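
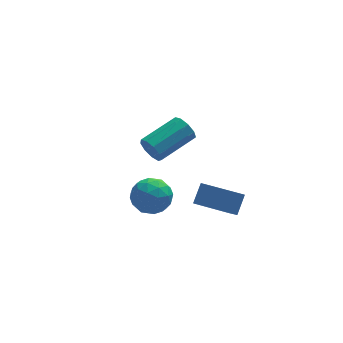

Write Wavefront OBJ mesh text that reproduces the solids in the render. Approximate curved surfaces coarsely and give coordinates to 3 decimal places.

v -2.461 -1.031 -1.388
v -1.694 -0.493 -1.734
v -1.426 -2.067 -0.706
v -0.659 -1.529 -1.052
v -1.244 -1.159 -0.332
v -1.884 -0.518 -0.754
v -1.236 -2.042 -1.686
v -1.876 -1.401 -2.108
v -0.937 -1.117 -1.918
v -0.942 -0.572 -1.082
v -2.178 -1.988 -1.358
v -2.183 -1.443 -0.522
v -2.169 -0.671 -1.621
v -0.951 -1.889 -0.819
v -1.295 -1.671 -0.396
v -0.845 -1.355 -0.599
v -2.28 -0.686 -1.045
v -1.83 -0.369 -1.248
v -1.565 -0.761 -0.424
v -1.29 -2.191 -1.192
v -0.84 -1.874 -1.395
v -2.275 -1.205 -1.841
v -1.825 -0.889 -2.044
v -1.555 -1.799 -2.016
v -1.273 -0.722 -1.933
v -0.664 -1.331 -1.532
v -1.003 -1.632 -1.904
v -1.379 -1.256 -2.152
v -1.276 -0.401 -1.441
v -0.667 -1.01 -1.04
v -1.011 -0.792 -0.617
v -1.387 -0.416 -0.865
v -0.831 -0.768 -1.549
v -2.453 -1.55 -1.4
v -1.844 -2.159 -0.999
v -1.733 -2.144 -1.575
v -2.109 -1.768 -1.823
v -2.456 -1.229 -0.908
v -1.847 -1.838 -0.507
v -1.741 -1.304 -0.288
v -2.117 -0.928 -0.536
v -2.289 -1.792 -0.891
v -0.698 3.211 -1.882
v -0.385 3.007 -2.521
v 1.41 3.925 -1.937
v 1.098 4.129 -1.298
v -0.602 3.462 -2.572
v 1.194 4.38 -1.987
v -0.863 3.799 -2.3
v 0.933 4.717 -1.715
v -1.047 3.862 -1.833
v 0.749 4.78 -1.248
v -1.068 3.62 -1.388
v 0.728 4.538 -0.804
v -0.916 3.186 -1.176
v 0.88 4.104 -0.591
v -0.662 2.765 -1.293
v 1.134 3.683 -0.709
v -0.425 2.552 -1.687
v 1.371 3.47 -1.102
v -0.316 2.647 -2.172
v 1.48 3.565 -1.587
v 2.032 -2.205 -2.39
v 1.577 -2.671 -1.783
v 0.695 -1.018 -2.48
v 0.24 -1.484 -1.873
v 2.5 -1.616 -1.587
v 2.045 -2.082 -0.98
v 1.163 -0.429 -1.677
v 0.708 -0.895 -1.07
f 1 38 17
f 38 12 41
f 17 41 6
f 38 41 17
f 1 17 13
f 17 6 18
f 13 18 2
f 17 18 13
f 1 13 22
f 13 2 23
f 22 23 8
f 13 23 22
f 1 22 34
f 22 8 37
f 34 37 11
f 22 37 34
f 1 34 38
f 34 11 42
f 38 42 12
f 34 42 38
f 2 18 29
f 18 6 32
f 29 32 10
f 18 32 29
f 6 41 19
f 41 12 40
f 19 40 5
f 41 40 19
f 12 42 39
f 42 11 35
f 39 35 3
f 42 35 39
f 11 37 36
f 37 8 24
f 36 24 7
f 37 24 36
f 8 23 28
f 23 2 25
f 28 25 9
f 23 25 28
f 4 30 16
f 30 10 31
f 16 31 5
f 30 31 16
f 4 16 14
f 16 5 15
f 14 15 3
f 16 15 14
f 4 14 21
f 14 3 20
f 21 20 7
f 14 20 21
f 4 21 26
f 21 7 27
f 26 27 9
f 21 27 26
f 4 26 30
f 26 9 33
f 30 33 10
f 26 33 30
f 5 31 19
f 31 10 32
f 19 32 6
f 31 32 19
f 3 15 39
f 15 5 40
f 39 40 12
f 15 40 39
f 7 20 36
f 20 3 35
f 36 35 11
f 20 35 36
f 9 27 28
f 27 7 24
f 28 24 8
f 27 24 28
f 10 33 29
f 33 9 25
f 29 25 2
f 33 25 29
f 44 43 47
f 44 47 45
f 45 47 48
f 45 48 46
f 47 43 49
f 47 49 48
f 48 49 50
f 48 50 46
f 49 43 51
f 49 51 50
f 50 51 52
f 50 52 46
f 51 43 53
f 51 53 52
f 52 53 54
f 52 54 46
f 53 43 55
f 53 55 54
f 54 55 56
f 54 56 46
f 55 43 57
f 55 57 56
f 56 57 58
f 56 58 46
f 57 43 59
f 57 59 58
f 58 59 60
f 58 60 46
f 59 43 61
f 59 61 60
f 60 61 62
f 60 62 46
f 61 43 44
f 61 44 62
f 62 44 45
f 62 45 46
f 64 66 63
f 67 64 63
f 63 66 65
f 65 67 63
f 64 70 66
f 68 64 67
f 68 70 64
f 66 70 65
f 69 67 65
f 65 70 69
f 69 68 67
f 70 68 69



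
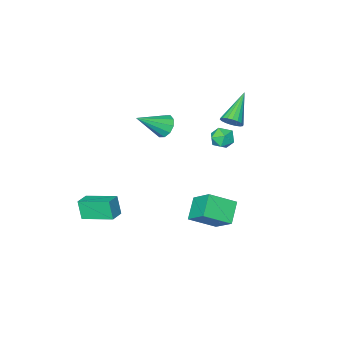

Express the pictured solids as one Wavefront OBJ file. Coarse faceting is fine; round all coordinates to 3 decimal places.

v -2.857 1.95 3.328
v -2.631 2.323 3.849
v -4.383 1.05 4.632
v -2.842 2.501 3.725
v -3.056 2.57 3.522
v -3.23 2.516 3.281
v -3.331 2.35 3.049
v -3.337 2.104 2.872
v -3.248 1.828 2.786
v -3.082 1.576 2.806
v -2.871 1.398 2.931
v -2.657 1.329 3.133
v -2.483 1.383 3.375
v -2.383 1.55 3.607
v -2.376 1.795 3.784
v -2.465 2.071 3.87
v -2.303 2.929 2.496
v -1.829 2.724 3.079
v -2.251 1.756 2.041
v -1.777 1.551 2.624
v -2.523 1.72 2.769
v -2.555 2.444 3.05
v -1.525 2.036 2.07
v -1.557 2.76 2.351
v -1.349 2.172 2.815
v -1.965 1.976 3.247
v -2.115 2.504 1.873
v -2.731 2.308 2.305
v 2.413 -1.084 -3.971
v 2.377 -1.523 -2.78
v 3.253 -0.618 -3.774
v 3.217 -1.058 -2.583
v 3.443 -2.702 -4.537
v 3.407 -3.142 -3.346
v 4.283 -2.237 -4.34
v 4.247 -2.676 -3.149
v -0.954 -1.667 1.631
v -0.595 -2.013 0.993
v 0.694 -2.053 2.769
v -0.479 -1.526 0.99
v -0.544 -1.093 1.232
v -0.766 -0.879 1.627
v -1.06 -0.965 2.023
v -1.313 -1.32 2.269
v -1.429 -1.807 2.272
v -1.364 -2.24 2.03
v -1.142 -2.455 1.636
v -0.849 -2.368 1.24
v -1.009 3.15 -3.876
v -1.932 2.377 -2.98
v -1.017 4.562 -2.666
v -1.939 3.79 -1.769
v 0.379 2.45 -3.051
v -0.543 1.678 -2.154
v 0.372 3.863 -1.84
v -0.551 3.09 -0.944
f 2 1 4
f 2 4 3
f 4 1 5
f 4 5 3
f 5 1 6
f 5 6 3
f 6 1 7
f 6 7 3
f 7 1 8
f 7 8 3
f 8 1 9
f 8 9 3
f 9 1 10
f 9 10 3
f 10 1 11
f 10 11 3
f 11 1 12
f 11 12 3
f 12 1 13
f 12 13 3
f 13 1 14
f 13 14 3
f 14 1 15
f 14 15 3
f 15 1 16
f 15 16 3
f 16 1 2
f 16 2 3
f 17 28 22
f 17 22 18
f 17 18 24
f 17 24 27
f 17 27 28
f 18 22 26
f 22 28 21
f 28 27 19
f 27 24 23
f 24 18 25
f 20 26 21
f 20 21 19
f 20 19 23
f 20 23 25
f 20 25 26
f 21 26 22
f 19 21 28
f 23 19 27
f 25 23 24
f 26 25 18
f 30 32 29
f 33 30 29
f 29 32 31
f 31 33 29
f 30 36 32
f 34 30 33
f 34 36 30
f 32 36 31
f 35 33 31
f 31 36 35
f 35 34 33
f 36 34 35
f 38 37 40
f 38 40 39
f 40 37 41
f 40 41 39
f 41 37 42
f 41 42 39
f 42 37 43
f 42 43 39
f 43 37 44
f 43 44 39
f 44 37 45
f 44 45 39
f 45 37 46
f 45 46 39
f 46 37 47
f 46 47 39
f 47 37 48
f 47 48 39
f 48 37 38
f 48 38 39
f 50 52 49
f 53 50 49
f 49 52 51
f 51 53 49
f 50 56 52
f 54 50 53
f 54 56 50
f 52 56 51
f 55 53 51
f 51 56 55
f 55 54 53
f 56 54 55



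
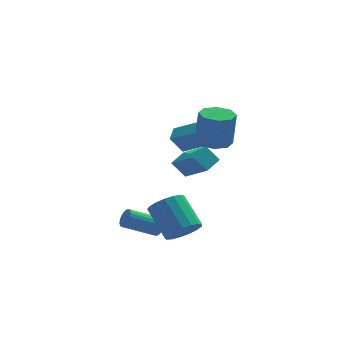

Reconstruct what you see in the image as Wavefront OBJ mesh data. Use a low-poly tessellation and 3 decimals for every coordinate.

v 2.144 -1.792 2.74
v 2.74 -2.487 2.651
v 2.893 -2.602 4.571
v 2.296 -1.908 4.66
v 3.058 -1.859 2.663
v 3.211 -1.974 4.584
v 2.84 -1.192 2.721
v 2.993 -1.307 4.641
v 2.214 -0.876 2.789
v 2.367 -0.992 4.71
v 1.547 -1.098 2.829
v 1.7 -1.213 4.749
v 1.229 -1.726 2.816
v 1.382 -1.841 4.737
v 1.447 -2.393 2.759
v 1.6 -2.508 4.679
v 2.073 -2.708 2.69
v 2.226 -2.824 4.611
v 0.521 -4.176 -2.121
v 1.193 -3.513 -2.382
v 0.431 -2.22 -1.06
v -0.241 -2.884 -0.799
v 0.834 -3.429 -2.672
v 0.072 -2.136 -1.35
v 0.403 -3.516 -2.835
v -0.359 -2.223 -1.513
v -0.001 -3.754 -2.835
v -0.763 -2.461 -1.513
v -0.285 -4.089 -2.671
v -1.048 -2.797 -1.349
v -0.385 -4.445 -2.381
v -1.147 -3.152 -1.059
v -0.277 -4.738 -2.032
v -1.039 -3.445 -0.71
v 0.014 -4.903 -1.703
v -0.748 -3.61 -0.381
v 0.421 -4.902 -1.47
v -0.341 -3.609 -0.148
v 0.851 -4.734 -1.386
v 0.089 -3.441 -0.064
v 1.205 -4.439 -1.47
v 0.443 -3.146 -0.148
v 1.403 -4.083 -1.704
v 0.641 -2.79 -0.382
v 1.399 -3.749 -2.033
v 0.636 -2.456 -0.711
v 0.182 -0.521 0.744
v 1.143 -1.863 1.783
v 0.843 0.228 1.1
v 1.804 -1.114 2.138
v 0.856 -0.706 -0.118
v 1.817 -2.048 0.92
v 1.517 0.043 0.237
v 2.478 -1.299 1.276
v -0.51 -2.007 -2.908
v -0.247 -2.27 -2.476
v -1.907 -2.556 -1.64
v -2.17 -2.293 -2.072
v -0.249 -2.045 -2.403
v -1.909 -2.33 -1.567
v -0.296 -1.813 -2.417
v -1.956 -2.098 -1.581
v -0.38 -1.615 -2.516
v -2.04 -1.9 -1.68
v -0.487 -1.484 -2.682
v -2.146 -1.77 -1.847
v -0.597 -1.444 -2.888
v -2.257 -1.73 -2.052
v -0.693 -1.502 -3.097
v -2.352 -1.787 -2.262
v -0.757 -1.646 -3.274
v -2.416 -1.932 -2.438
v -0.778 -1.854 -3.387
v -2.438 -2.139 -2.551
v -0.753 -2.087 -3.417
v -2.413 -2.373 -2.581
v -0.686 -2.307 -3.36
v -2.346 -2.593 -2.524
v -0.589 -2.475 -3.224
v -2.248 -2.761 -2.388
v -0.478 -2.562 -3.033
v -2.138 -2.848 -2.197
v -0.373 -2.554 -2.821
v -2.032 -2.839 -1.985
v -0.291 -2.45 -2.624
v -1.951 -2.736 -1.788
v 0.28 2.001 1.253
v 1.683 1.304 2.056
v 0.533 2.88 1.573
v 1.936 2.184 2.376
v 0.944 2.176 0.244
v 2.347 1.48 1.047
v 1.197 3.056 0.564
v 2.6 2.359 1.367
f 2 1 5
f 2 5 3
f 3 5 6
f 3 6 4
f 5 1 7
f 5 7 6
f 6 7 8
f 6 8 4
f 7 1 9
f 7 9 8
f 8 9 10
f 8 10 4
f 9 1 11
f 9 11 10
f 10 11 12
f 10 12 4
f 11 1 13
f 11 13 12
f 12 13 14
f 12 14 4
f 13 1 15
f 13 15 14
f 14 15 16
f 14 16 4
f 15 1 17
f 15 17 16
f 16 17 18
f 16 18 4
f 17 1 2
f 17 2 18
f 18 2 3
f 18 3 4
f 20 19 23
f 20 23 21
f 21 23 24
f 21 24 22
f 23 19 25
f 23 25 24
f 24 25 26
f 24 26 22
f 25 19 27
f 25 27 26
f 26 27 28
f 26 28 22
f 27 19 29
f 27 29 28
f 28 29 30
f 28 30 22
f 29 19 31
f 29 31 30
f 30 31 32
f 30 32 22
f 31 19 33
f 31 33 32
f 32 33 34
f 32 34 22
f 33 19 35
f 33 35 34
f 34 35 36
f 34 36 22
f 35 19 37
f 35 37 36
f 36 37 38
f 36 38 22
f 37 19 39
f 37 39 38
f 38 39 40
f 38 40 22
f 39 19 41
f 39 41 40
f 40 41 42
f 40 42 22
f 41 19 43
f 41 43 42
f 42 43 44
f 42 44 22
f 43 19 45
f 43 45 44
f 44 45 46
f 44 46 22
f 45 19 20
f 45 20 46
f 46 20 21
f 46 21 22
f 48 50 47
f 51 48 47
f 47 50 49
f 49 51 47
f 48 54 50
f 52 48 51
f 52 54 48
f 50 54 49
f 53 51 49
f 49 54 53
f 53 52 51
f 54 52 53
f 56 55 59
f 56 59 57
f 57 59 60
f 57 60 58
f 59 55 61
f 59 61 60
f 60 61 62
f 60 62 58
f 61 55 63
f 61 63 62
f 62 63 64
f 62 64 58
f 63 55 65
f 63 65 64
f 64 65 66
f 64 66 58
f 65 55 67
f 65 67 66
f 66 67 68
f 66 68 58
f 67 55 69
f 67 69 68
f 68 69 70
f 68 70 58
f 69 55 71
f 69 71 70
f 70 71 72
f 70 72 58
f 71 55 73
f 71 73 72
f 72 73 74
f 72 74 58
f 73 55 75
f 73 75 74
f 74 75 76
f 74 76 58
f 75 55 77
f 75 77 76
f 76 77 78
f 76 78 58
f 77 55 79
f 77 79 78
f 78 79 80
f 78 80 58
f 79 55 81
f 79 81 80
f 80 81 82
f 80 82 58
f 81 55 83
f 81 83 82
f 82 83 84
f 82 84 58
f 83 55 85
f 83 85 84
f 84 85 86
f 84 86 58
f 85 55 56
f 85 56 86
f 86 56 57
f 86 57 58
f 88 90 87
f 91 88 87
f 87 90 89
f 89 91 87
f 88 94 90
f 92 88 91
f 92 94 88
f 90 94 89
f 93 91 89
f 89 94 93
f 93 92 91
f 94 92 93



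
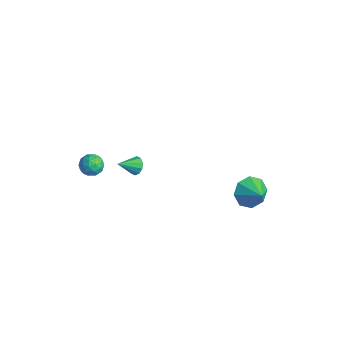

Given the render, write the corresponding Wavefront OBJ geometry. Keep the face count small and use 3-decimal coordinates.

v -0.263 -2.747 2.739
v 0.227 -2.702 2.907
v -0.377 -3.673 3.321
v 0.037 -2.548 3.115
v -0.268 -2.47 3.179
v -0.571 -2.497 3.076
v -0.756 -2.62 2.844
v -0.753 -2.791 2.572
v -0.563 -2.946 2.364
v -0.258 -3.024 2.299
v 0.045 -2.996 2.403
v 0.231 -2.873 2.635
v -3.953 -3.351 0.541
v -3.697 -3.043 0.013
v -2.983 -3.737 0.787
v -2.727 -3.429 0.259
v -2.944 -3.076 0.776
v -3.543 -2.837 0.624
v -3.137 -3.943 0.176
v -3.736 -3.704 0.024
v -3.192 -3.409 -0.212
v -3.073 -2.873 0.159
v -3.607 -3.907 0.641
v -3.488 -3.371 1.012
v -3.91 -3.164 0.255
v -2.77 -3.616 0.545
v -2.898 -3.409 0.848
v -2.747 -3.228 0.538
v -3.82 -3.043 0.614
v -3.669 -2.861 0.304
v -3.227 -2.88 0.753
v -3.011 -3.919 0.496
v -2.86 -3.737 0.186
v -3.933 -3.552 0.262
v -3.782 -3.371 -0.048
v -3.453 -3.9 0.047
v -3.463 -3.197 -0.187
v -2.893 -3.424 -0.043
v -3.134 -3.726 -0.091
v -3.486 -3.586 -0.181
v -3.393 -2.882 0.031
v -2.823 -3.109 0.175
v -2.951 -2.901 0.479
v -3.303 -2.761 0.39
v -3.096 -3.097 -0.102
v -3.857 -3.671 0.625
v -3.287 -3.898 0.769
v -3.377 -4.019 0.41
v -3.729 -3.879 0.321
v -3.787 -3.356 0.843
v -3.217 -3.583 0.987
v -3.194 -3.194 0.981
v -3.546 -3.054 0.891
v -3.584 -3.683 0.902
v 0.742 3.202 -2.075
v 1.214 2.963 -2.839
v 1.738 3.158 -1.445
v 1.186 3.668 -2.746
v 0.898 4.1 -2.259
v 0.518 4.006 -1.665
v 0.269 3.441 -1.31
v 0.297 2.736 -1.404
v 0.585 2.304 -1.89
v 0.965 2.398 -2.485
f 2 1 4
f 2 4 3
f 4 1 5
f 4 5 3
f 5 1 6
f 5 6 3
f 6 1 7
f 6 7 3
f 7 1 8
f 7 8 3
f 8 1 9
f 8 9 3
f 9 1 10
f 9 10 3
f 10 1 11
f 10 11 3
f 11 1 12
f 11 12 3
f 12 1 2
f 12 2 3
f 13 50 29
f 50 24 53
f 29 53 18
f 50 53 29
f 13 29 25
f 29 18 30
f 25 30 14
f 29 30 25
f 13 25 34
f 25 14 35
f 34 35 20
f 25 35 34
f 13 34 46
f 34 20 49
f 46 49 23
f 34 49 46
f 13 46 50
f 46 23 54
f 50 54 24
f 46 54 50
f 14 30 41
f 30 18 44
f 41 44 22
f 30 44 41
f 18 53 31
f 53 24 52
f 31 52 17
f 53 52 31
f 24 54 51
f 54 23 47
f 51 47 15
f 54 47 51
f 23 49 48
f 49 20 36
f 48 36 19
f 49 36 48
f 20 35 40
f 35 14 37
f 40 37 21
f 35 37 40
f 16 42 28
f 42 22 43
f 28 43 17
f 42 43 28
f 16 28 26
f 28 17 27
f 26 27 15
f 28 27 26
f 16 26 33
f 26 15 32
f 33 32 19
f 26 32 33
f 16 33 38
f 33 19 39
f 38 39 21
f 33 39 38
f 16 38 42
f 38 21 45
f 42 45 22
f 38 45 42
f 17 43 31
f 43 22 44
f 31 44 18
f 43 44 31
f 15 27 51
f 27 17 52
f 51 52 24
f 27 52 51
f 19 32 48
f 32 15 47
f 48 47 23
f 32 47 48
f 21 39 40
f 39 19 36
f 40 36 20
f 39 36 40
f 22 45 41
f 45 21 37
f 41 37 14
f 45 37 41
f 56 55 58
f 56 58 57
f 58 55 59
f 58 59 57
f 59 55 60
f 59 60 57
f 60 55 61
f 60 61 57
f 61 55 62
f 61 62 57
f 62 55 63
f 62 63 57
f 63 55 64
f 63 64 57
f 64 55 56
f 64 56 57



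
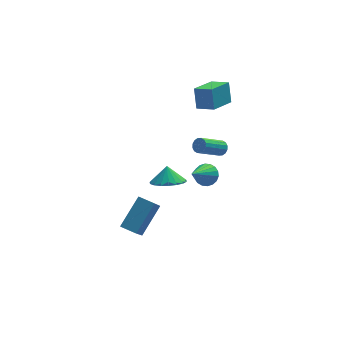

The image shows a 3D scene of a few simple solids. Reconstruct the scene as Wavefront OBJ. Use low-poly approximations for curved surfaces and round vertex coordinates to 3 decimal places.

v 2.888 1.586 1.843
v 2.877 2.176 3.09
v 2.049 2.295 1.501
v 2.039 2.885 2.748
v 4.161 2.815 1.272
v 4.151 3.405 2.519
v 3.323 3.524 0.93
v 3.312 4.114 2.177
v -3.024 -3.268 -3.208
v -3.568 -4.498 -1.754
v -1.822 -2.202 -1.856
v -2.365 -3.432 -0.402
v -2.275 -3.848 -3.418
v -2.818 -5.078 -1.964
v -1.072 -2.782 -2.066
v -1.616 -4.012 -0.612
v -0.38 -1.601 -1.156
v 0.574 -1.935 -1.017
v -0.34 -1.099 -0.224
v 0.636 -1.54 -1.232
v 0.496 -1.157 -1.432
v 0.183 -0.862 -1.578
v -0.241 -0.713 -1.64
v -0.693 -0.741 -1.606
v -1.083 -0.938 -1.483
v -1.333 -1.267 -1.296
v -1.395 -1.662 -1.081
v -1.256 -2.045 -0.881
v -0.943 -2.34 -0.735
v -0.519 -2.488 -0.673
v -0.067 -2.461 -0.707
v 0.323 -2.264 -0.83
v 2.612 2.13 -4.421
v 3.256 1.947 -4.041
v 1.488 0.95 -3.079
v 3.151 2.231 -3.88
v 2.938 2.494 -3.826
v 2.661 2.686 -3.89
v 2.374 2.767 -4.059
v 2.134 2.722 -4.299
v 1.989 2.56 -4.564
v 1.967 2.313 -4.8
v 2.072 2.029 -4.961
v 2.285 1.766 -5.015
v 2.562 1.574 -4.951
v 2.849 1.493 -4.782
v 3.089 1.538 -4.542
v 3.234 1.7 -4.277
v 3.613 2.837 -2.775
v 3.946 2.623 -2.437
v 2.54 2.03 -1.427
v 2.207 2.243 -1.765
v 3.905 2.874 -2.347
v 2.5 2.28 -1.336
v 3.786 3.114 -2.371
v 2.381 2.521 -1.361
v 3.621 3.28 -2.503
v 2.215 2.687 -1.493
v 3.454 3.327 -2.709
v 2.048 2.734 -1.698
v 3.329 3.243 -2.932
v 1.923 2.65 -1.921
v 3.28 3.05 -3.113
v 1.874 2.457 -2.103
v 3.32 2.8 -3.204
v 1.915 2.206 -2.193
v 3.439 2.559 -3.179
v 2.034 1.966 -2.169
v 3.605 2.393 -3.047
v 2.199 1.8 -2.037
v 3.772 2.346 -2.842
v 2.366 1.753 -1.831
v 3.897 2.43 -2.619
v 2.491 1.837 -1.608
f 2 4 1
f 5 2 1
f 1 4 3
f 3 5 1
f 2 8 4
f 6 2 5
f 6 8 2
f 4 8 3
f 7 5 3
f 3 8 7
f 7 6 5
f 8 6 7
f 10 12 9
f 13 10 9
f 9 12 11
f 11 13 9
f 10 16 12
f 14 10 13
f 14 16 10
f 12 16 11
f 15 13 11
f 11 16 15
f 15 14 13
f 16 14 15
f 18 17 20
f 18 20 19
f 20 17 21
f 20 21 19
f 21 17 22
f 21 22 19
f 22 17 23
f 22 23 19
f 23 17 24
f 23 24 19
f 24 17 25
f 24 25 19
f 25 17 26
f 25 26 19
f 26 17 27
f 26 27 19
f 27 17 28
f 27 28 19
f 28 17 29
f 28 29 19
f 29 17 30
f 29 30 19
f 30 17 31
f 30 31 19
f 31 17 32
f 31 32 19
f 32 17 18
f 32 18 19
f 34 33 36
f 34 36 35
f 36 33 37
f 36 37 35
f 37 33 38
f 37 38 35
f 38 33 39
f 38 39 35
f 39 33 40
f 39 40 35
f 40 33 41
f 40 41 35
f 41 33 42
f 41 42 35
f 42 33 43
f 42 43 35
f 43 33 44
f 43 44 35
f 44 33 45
f 44 45 35
f 45 33 46
f 45 46 35
f 46 33 47
f 46 47 35
f 47 33 48
f 47 48 35
f 48 33 34
f 48 34 35
f 50 49 53
f 50 53 51
f 51 53 54
f 51 54 52
f 53 49 55
f 53 55 54
f 54 55 56
f 54 56 52
f 55 49 57
f 55 57 56
f 56 57 58
f 56 58 52
f 57 49 59
f 57 59 58
f 58 59 60
f 58 60 52
f 59 49 61
f 59 61 60
f 60 61 62
f 60 62 52
f 61 49 63
f 61 63 62
f 62 63 64
f 62 64 52
f 63 49 65
f 63 65 64
f 64 65 66
f 64 66 52
f 65 49 67
f 65 67 66
f 66 67 68
f 66 68 52
f 67 49 69
f 67 69 68
f 68 69 70
f 68 70 52
f 69 49 71
f 69 71 70
f 70 71 72
f 70 72 52
f 71 49 73
f 71 73 72
f 72 73 74
f 72 74 52
f 73 49 50
f 73 50 74
f 74 50 51
f 74 51 52



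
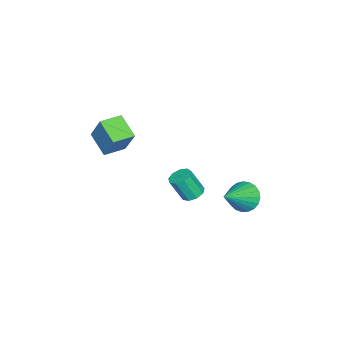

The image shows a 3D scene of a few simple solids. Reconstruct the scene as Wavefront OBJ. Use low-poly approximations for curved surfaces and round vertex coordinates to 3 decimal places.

v -2.337 2.623 -2.065
v -1.789 2.715 -2.835
v -0.643 2.157 -0.915
v -1.787 3.082 -2.689
v -1.881 3.37 -2.435
v -2.053 3.528 -2.117
v -2.274 3.53 -1.79
v -2.507 3.375 -1.51
v -2.71 3.091 -1.326
v -2.848 2.725 -1.27
v -2.898 2.342 -1.352
v -2.852 2.007 -1.556
v -2.716 1.779 -1.849
v -2.515 1.697 -2.179
v -2.283 1.775 -2.489
v -2.06 2 -2.726
v -1.886 2.332 -2.848
v -0.352 -5.015 1.952
v 0.102 -4.265 3.49
v -1.395 -4.31 1.916
v -0.941 -3.56 3.454
v 0.401 -3.94 1.206
v 0.855 -3.19 2.744
v -0.642 -3.235 1.17
v -0.188 -2.485 2.708
v -2.961 -0.456 -3.252
v -2.44 -0.807 -3.512
v -2.198 -1.456 -2.148
v -2.719 -1.104 -1.888
v -2.29 -0.4 -3.345
v -2.048 -1.049 -1.981
v -2.453 -0.019 -3.135
v -2.211 -0.668 -1.77
v -2.855 0.158 -2.979
v -2.612 -0.491 -1.615
v -3.306 0.048 -2.951
v -3.063 -0.601 -1.587
v -3.595 -0.298 -3.064
v -3.353 -0.947 -1.7
v -3.589 -0.717 -3.265
v -3.346 -1.366 -1.901
v -3.288 -1.014 -3.46
v -3.046 -1.663 -2.096
v -2.835 -1.05 -3.557
v -2.592 -1.699 -2.193
f 2 1 4
f 2 4 3
f 4 1 5
f 4 5 3
f 5 1 6
f 5 6 3
f 6 1 7
f 6 7 3
f 7 1 8
f 7 8 3
f 8 1 9
f 8 9 3
f 9 1 10
f 9 10 3
f 10 1 11
f 10 11 3
f 11 1 12
f 11 12 3
f 12 1 13
f 12 13 3
f 13 1 14
f 13 14 3
f 14 1 15
f 14 15 3
f 15 1 16
f 15 16 3
f 16 1 17
f 16 17 3
f 17 1 2
f 17 2 3
f 19 21 18
f 22 19 18
f 18 21 20
f 20 22 18
f 19 25 21
f 23 19 22
f 23 25 19
f 21 25 20
f 24 22 20
f 20 25 24
f 24 23 22
f 25 23 24
f 27 26 30
f 27 30 28
f 28 30 31
f 28 31 29
f 30 26 32
f 30 32 31
f 31 32 33
f 31 33 29
f 32 26 34
f 32 34 33
f 33 34 35
f 33 35 29
f 34 26 36
f 34 36 35
f 35 36 37
f 35 37 29
f 36 26 38
f 36 38 37
f 37 38 39
f 37 39 29
f 38 26 40
f 38 40 39
f 39 40 41
f 39 41 29
f 40 26 42
f 40 42 41
f 41 42 43
f 41 43 29
f 42 26 44
f 42 44 43
f 43 44 45
f 43 45 29
f 44 26 27
f 44 27 45
f 45 27 28
f 45 28 29



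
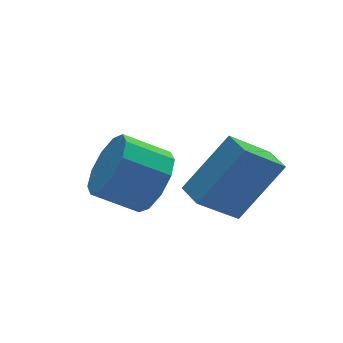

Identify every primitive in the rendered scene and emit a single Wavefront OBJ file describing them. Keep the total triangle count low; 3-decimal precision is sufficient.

v -1.697 0.768 1.921
v -1.102 1.553 2.144
v -2.168 2.157 2.863
v -2.763 1.372 2.639
v -1.393 1.679 1.606
v -2.459 2.282 2.325
v -1.801 1.457 1.189
v -2.866 2.06 1.908
v -2.169 0.972 1.051
v -3.234 1.575 1.77
v -2.356 0.409 1.245
v -3.422 1.012 1.964
v -2.292 -0.017 1.697
v -3.358 0.587 2.416
v -2.001 -0.142 2.235
v -3.067 0.461 2.954
v -1.594 0.08 2.652
v -2.659 0.683 3.371
v -1.226 0.565 2.79
v -2.291 1.168 3.509
v -1.038 1.128 2.596
v -2.104 1.731 3.315
v -1.696 -1.408 2.747
v -0.339 -1.393 4.244
v -1.662 -0.59 2.708
v -0.306 -0.574 4.205
v -0.534 -1.506 1.695
v 0.822 -1.49 3.192
v -0.501 -0.687 1.656
v 0.856 -0.672 3.153
f 2 1 5
f 2 5 3
f 3 5 6
f 3 6 4
f 5 1 7
f 5 7 6
f 6 7 8
f 6 8 4
f 7 1 9
f 7 9 8
f 8 9 10
f 8 10 4
f 9 1 11
f 9 11 10
f 10 11 12
f 10 12 4
f 11 1 13
f 11 13 12
f 12 13 14
f 12 14 4
f 13 1 15
f 13 15 14
f 14 15 16
f 14 16 4
f 15 1 17
f 15 17 16
f 16 17 18
f 16 18 4
f 17 1 19
f 17 19 18
f 18 19 20
f 18 20 4
f 19 1 21
f 19 21 20
f 20 21 22
f 20 22 4
f 21 1 2
f 21 2 22
f 22 2 3
f 22 3 4
f 24 26 23
f 27 24 23
f 23 26 25
f 25 27 23
f 24 30 26
f 28 24 27
f 28 30 24
f 26 30 25
f 29 27 25
f 25 30 29
f 29 28 27
f 30 28 29



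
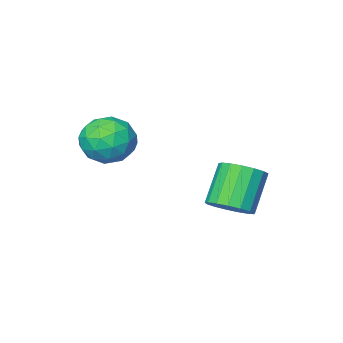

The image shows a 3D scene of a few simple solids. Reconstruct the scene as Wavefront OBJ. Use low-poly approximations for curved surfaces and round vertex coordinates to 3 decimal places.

v -3.113 3.209 0.827
v -2.782 3.61 1.201
v -3.456 3.212 2.226
v -3.787 2.811 1.853
v -3.021 3.777 1.108
v -3.696 3.379 2.133
v -3.281 3.814 0.951
v -3.956 3.416 1.976
v -3.503 3.712 0.766
v -4.178 3.314 1.791
v -3.635 3.496 0.595
v -4.31 3.098 1.62
v -3.648 3.213 0.477
v -4.323 2.815 1.502
v -3.538 2.93 0.439
v -4.213 2.532 1.464
v -3.331 2.71 0.491
v -4.005 2.312 1.516
v -3.073 2.605 0.619
v -3.748 2.207 1.644
v -2.825 2.638 0.795
v -3.499 2.24 1.82
v -2.642 2.802 0.979
v -3.317 2.404 2.004
v -2.568 3.059 1.128
v -3.242 2.661 2.153
v -2.618 3.351 1.208
v -3.293 2.953 2.233
v -1.214 1.553 3.413
v -0.451 1.529 3.264
v -1.409 0.651 2.556
v -0.646 0.627 2.407
v -0.917 0.372 3.091
v -0.797 0.93 3.62
v -1.063 1.25 2.2
v -0.943 1.808 2.729
v -0.357 1.342 2.515
v -0.267 0.8 3.065
v -1.593 1.38 2.755
v -1.503 0.838 3.305
v -0.816 1.62 3.414
v -1.044 0.56 2.406
v -1.204 0.41 2.808
v -0.755 0.396 2.721
v -1.019 1.268 3.623
v -0.57 1.254 3.536
v -0.844 0.574 3.434
v -1.29 0.926 2.284
v -0.841 0.912 2.197
v -1.105 1.784 3.099
v -0.656 1.77 3.012
v -1.016 1.606 2.386
v -0.312 1.496 2.886
v -0.426 0.966 2.382
v -0.672 1.332 2.26
v -0.601 1.66 2.571
v -0.259 1.177 3.209
v -0.373 0.647 2.706
v -0.533 0.498 3.107
v -0.462 0.825 3.419
v -0.204 1.067 2.769
v -1.487 1.533 3.114
v -1.601 1.003 2.611
v -1.398 1.355 2.401
v -1.327 1.682 2.713
v -1.434 1.214 3.438
v -1.548 0.684 2.934
v -1.259 0.52 3.249
v -1.188 0.848 3.56
v -1.656 1.113 3.051
f 2 1 5
f 2 5 3
f 3 5 6
f 3 6 4
f 5 1 7
f 5 7 6
f 6 7 8
f 6 8 4
f 7 1 9
f 7 9 8
f 8 9 10
f 8 10 4
f 9 1 11
f 9 11 10
f 10 11 12
f 10 12 4
f 11 1 13
f 11 13 12
f 12 13 14
f 12 14 4
f 13 1 15
f 13 15 14
f 14 15 16
f 14 16 4
f 15 1 17
f 15 17 16
f 16 17 18
f 16 18 4
f 17 1 19
f 17 19 18
f 18 19 20
f 18 20 4
f 19 1 21
f 19 21 20
f 20 21 22
f 20 22 4
f 21 1 23
f 21 23 22
f 22 23 24
f 22 24 4
f 23 1 25
f 23 25 24
f 24 25 26
f 24 26 4
f 25 1 27
f 25 27 26
f 26 27 28
f 26 28 4
f 27 1 2
f 27 2 28
f 28 2 3
f 28 3 4
f 29 66 45
f 66 40 69
f 45 69 34
f 66 69 45
f 29 45 41
f 45 34 46
f 41 46 30
f 45 46 41
f 29 41 50
f 41 30 51
f 50 51 36
f 41 51 50
f 29 50 62
f 50 36 65
f 62 65 39
f 50 65 62
f 29 62 66
f 62 39 70
f 66 70 40
f 62 70 66
f 30 46 57
f 46 34 60
f 57 60 38
f 46 60 57
f 34 69 47
f 69 40 68
f 47 68 33
f 69 68 47
f 40 70 67
f 70 39 63
f 67 63 31
f 70 63 67
f 39 65 64
f 65 36 52
f 64 52 35
f 65 52 64
f 36 51 56
f 51 30 53
f 56 53 37
f 51 53 56
f 32 58 44
f 58 38 59
f 44 59 33
f 58 59 44
f 32 44 42
f 44 33 43
f 42 43 31
f 44 43 42
f 32 42 49
f 42 31 48
f 49 48 35
f 42 48 49
f 32 49 54
f 49 35 55
f 54 55 37
f 49 55 54
f 32 54 58
f 54 37 61
f 58 61 38
f 54 61 58
f 33 59 47
f 59 38 60
f 47 60 34
f 59 60 47
f 31 43 67
f 43 33 68
f 67 68 40
f 43 68 67
f 35 48 64
f 48 31 63
f 64 63 39
f 48 63 64
f 37 55 56
f 55 35 52
f 56 52 36
f 55 52 56
f 38 61 57
f 61 37 53
f 57 53 30
f 61 53 57



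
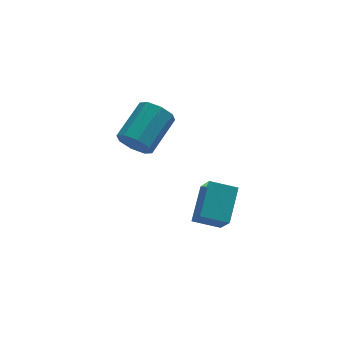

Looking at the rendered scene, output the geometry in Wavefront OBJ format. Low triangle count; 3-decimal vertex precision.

v -3.986 2.38 -2.273
v -3.552 2.386 -3.004
v -2.179 3.566 -2.177
v -2.614 3.56 -1.447
v -3.987 2.868 -2.969
v -2.615 4.048 -2.143
v -4.422 3.064 -2.527
v -3.05 4.244 -1.7
v -4.602 2.859 -1.936
v -3.229 4.04 -1.11
v -4.421 2.374 -1.543
v -3.048 3.554 -0.716
v -3.985 1.892 -1.577
v -2.613 3.072 -0.751
v -3.55 1.696 -2.02
v -2.178 2.876 -1.193
v -3.371 1.9 -2.61
v -1.998 3.081 -1.784
v -1.618 -1.69 -4.831
v -1.568 -2.591 -3.671
v -2.71 -1.266 -4.456
v -2.66 -2.168 -3.296
v -0.82 -0.452 -3.904
v -0.77 -1.354 -2.744
v -1.912 -0.029 -3.529
v -1.862 -0.93 -2.369
f 2 1 5
f 2 5 3
f 3 5 6
f 3 6 4
f 5 1 7
f 5 7 6
f 6 7 8
f 6 8 4
f 7 1 9
f 7 9 8
f 8 9 10
f 8 10 4
f 9 1 11
f 9 11 10
f 10 11 12
f 10 12 4
f 11 1 13
f 11 13 12
f 12 13 14
f 12 14 4
f 13 1 15
f 13 15 14
f 14 15 16
f 14 16 4
f 15 1 17
f 15 17 16
f 16 17 18
f 16 18 4
f 17 1 2
f 17 2 18
f 18 2 3
f 18 3 4
f 20 22 19
f 23 20 19
f 19 22 21
f 21 23 19
f 20 26 22
f 24 20 23
f 24 26 20
f 22 26 21
f 25 23 21
f 21 26 25
f 25 24 23
f 26 24 25



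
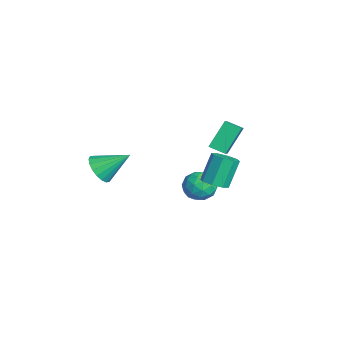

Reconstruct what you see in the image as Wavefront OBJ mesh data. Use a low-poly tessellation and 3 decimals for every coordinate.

v -4.675 2.245 -1.534
v -3.399 1.846 -0.674
v -4.231 2.987 -1.849
v -2.954 2.587 -0.989
v -4.066 1.313 -2.871
v -2.789 0.913 -2.011
v -3.621 2.054 -3.186
v -2.345 1.655 -2.326
v -2.64 -4.482 -2.841
v -2.312 -5.019 -2.198
v -2.32 -3.038 -1.799
v -1.987 -4.933 -2.417
v -1.792 -4.758 -2.72
v -1.765 -4.528 -3.046
v -1.911 -4.289 -3.333
v -2.202 -4.088 -3.522
v -2.579 -3.965 -3.576
v -2.968 -3.945 -3.485
v -3.293 -4.031 -3.266
v -3.488 -4.206 -2.963
v -3.515 -4.436 -2.636
v -3.369 -4.675 -2.35
v -3.078 -4.876 -2.161
v -2.701 -4.999 -2.107
v -1.284 0.719 -3.028
v -0.623 0.837 -3.649
v -1.637 -0.577 -3.651
v -0.976 -0.459 -4.272
v -0.759 -0.615 -3.397
v -0.541 0.186 -3.012
v -1.719 0.074 -4.288
v -1.501 0.875 -3.903
v -0.892 0.439 -4.428
v -0.298 0.013 -3.877
v -1.962 0.247 -3.423
v -1.368 -0.179 -2.872
v -0.923 0.892 -3.284
v -1.337 -0.632 -4.016
v -1.21 -0.724 -3.502
v -0.821 -0.654 -3.867
v -0.874 0.509 -2.91
v -0.486 0.578 -3.274
v -0.566 -0.275 -3.126
v -1.774 -0.318 -4.026
v -1.386 -0.249 -4.39
v -1.439 0.914 -3.433
v -1.05 0.984 -3.798
v -1.694 0.535 -4.174
v -0.692 0.727 -4.107
v -0.899 -0.034 -4.473
v -1.336 0.279 -4.482
v -1.208 0.75 -4.256
v -0.343 0.477 -3.783
v -0.551 -0.285 -4.149
v -0.423 -0.377 -3.635
v -0.295 0.094 -3.408
v -0.501 0.243 -4.24
v -1.709 0.545 -3.151
v -1.917 -0.217 -3.517
v -1.965 0.166 -3.892
v -1.837 0.637 -3.665
v -1.361 0.294 -2.827
v -1.568 -0.467 -3.193
v -1.052 -0.49 -3.044
v -0.924 -0.019 -2.818
v -1.759 0.017 -3.06
v 1.711 0.236 -1.55
v 2.281 -0.009 -1.227
v 1.76 0.619 0.172
v 1.189 0.864 -0.15
v 2.352 0.485 -1.422
v 1.831 1.112 -0.023
v 2.048 0.833 -1.692
v 1.526 1.461 -0.292
v 1.545 0.832 -1.878
v 1.024 1.459 -0.479
v 1.14 0.481 -1.872
v 0.619 1.109 -0.473
v 1.069 -0.012 -1.677
v 0.548 0.615 -0.278
v 1.374 -0.361 -1.408
v 0.852 0.267 -0.008
v 1.876 -0.359 -1.221
v 1.355 0.268 0.178
f 2 4 1
f 5 2 1
f 1 4 3
f 3 5 1
f 2 8 4
f 6 2 5
f 6 8 2
f 4 8 3
f 7 5 3
f 3 8 7
f 7 6 5
f 8 6 7
f 10 9 12
f 10 12 11
f 12 9 13
f 12 13 11
f 13 9 14
f 13 14 11
f 14 9 15
f 14 15 11
f 15 9 16
f 15 16 11
f 16 9 17
f 16 17 11
f 17 9 18
f 17 18 11
f 18 9 19
f 18 19 11
f 19 9 20
f 19 20 11
f 20 9 21
f 20 21 11
f 21 9 22
f 21 22 11
f 22 9 23
f 22 23 11
f 23 9 24
f 23 24 11
f 24 9 10
f 24 10 11
f 25 62 41
f 62 36 65
f 41 65 30
f 62 65 41
f 25 41 37
f 41 30 42
f 37 42 26
f 41 42 37
f 25 37 46
f 37 26 47
f 46 47 32
f 37 47 46
f 25 46 58
f 46 32 61
f 58 61 35
f 46 61 58
f 25 58 62
f 58 35 66
f 62 66 36
f 58 66 62
f 26 42 53
f 42 30 56
f 53 56 34
f 42 56 53
f 30 65 43
f 65 36 64
f 43 64 29
f 65 64 43
f 36 66 63
f 66 35 59
f 63 59 27
f 66 59 63
f 35 61 60
f 61 32 48
f 60 48 31
f 61 48 60
f 32 47 52
f 47 26 49
f 52 49 33
f 47 49 52
f 28 54 40
f 54 34 55
f 40 55 29
f 54 55 40
f 28 40 38
f 40 29 39
f 38 39 27
f 40 39 38
f 28 38 45
f 38 27 44
f 45 44 31
f 38 44 45
f 28 45 50
f 45 31 51
f 50 51 33
f 45 51 50
f 28 50 54
f 50 33 57
f 54 57 34
f 50 57 54
f 29 55 43
f 55 34 56
f 43 56 30
f 55 56 43
f 27 39 63
f 39 29 64
f 63 64 36
f 39 64 63
f 31 44 60
f 44 27 59
f 60 59 35
f 44 59 60
f 33 51 52
f 51 31 48
f 52 48 32
f 51 48 52
f 34 57 53
f 57 33 49
f 53 49 26
f 57 49 53
f 68 67 71
f 68 71 69
f 69 71 72
f 69 72 70
f 71 67 73
f 71 73 72
f 72 73 74
f 72 74 70
f 73 67 75
f 73 75 74
f 74 75 76
f 74 76 70
f 75 67 77
f 75 77 76
f 76 77 78
f 76 78 70
f 77 67 79
f 77 79 78
f 78 79 80
f 78 80 70
f 79 67 81
f 79 81 80
f 80 81 82
f 80 82 70
f 81 67 83
f 81 83 82
f 82 83 84
f 82 84 70
f 83 67 68
f 83 68 84
f 84 68 69
f 84 69 70



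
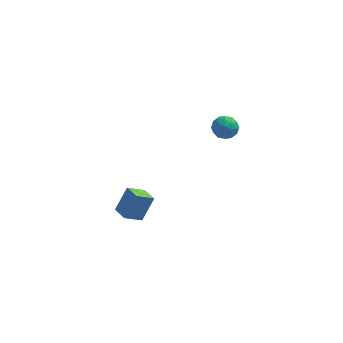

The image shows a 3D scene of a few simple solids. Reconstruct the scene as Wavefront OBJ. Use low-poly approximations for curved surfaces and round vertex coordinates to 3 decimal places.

v -2.99 -0.925 -2.798
v -2.463 -0.396 -1.674
v -2.214 -0.544 -3.341
v -1.687 -0.015 -2.216
v -2.533 -1.665 -2.664
v -2.006 -1.136 -1.539
v -1.757 -1.284 -3.206
v -1.23 -0.755 -2.082
v 1.659 -0.583 3.225
v 2.211 -0.842 3.026
v 1.609 -1.278 3.994
v 2.161 -1.537 3.795
v 2.158 -0.952 4.057
v 2.188 -0.522 3.582
v 1.632 -1.598 3.438
v 1.662 -1.168 2.963
v 2.194 -1.469 3.158
v 2.519 -1.07 3.54
v 1.301 -1.05 3.48
v 1.626 -0.651 3.862
v 1.939 -0.651 3.058
v 1.881 -1.469 3.962
v 1.879 -1.125 4.116
v 2.203 -1.277 3.999
v 1.926 -0.463 3.385
v 2.251 -0.616 3.268
v 2.219 -0.68 3.874
v 1.569 -1.504 3.752
v 1.894 -1.657 3.635
v 1.617 -0.843 3.021
v 1.941 -0.995 2.904
v 1.601 -1.44 3.146
v 2.254 -1.172 3.019
v 2.225 -1.581 3.471
v 1.913 -1.617 3.261
v 1.931 -1.364 2.982
v 2.445 -0.938 3.244
v 2.416 -1.346 3.695
v 2.414 -1.002 3.849
v 2.432 -0.75 3.57
v 2.435 -1.307 3.321
v 1.404 -0.774 3.325
v 1.375 -1.182 3.776
v 1.388 -1.37 3.45
v 1.406 -1.118 3.171
v 1.595 -0.539 3.549
v 1.566 -0.948 4.001
v 1.889 -0.756 4.038
v 1.907 -0.503 3.759
v 1.385 -0.813 3.699
f 2 4 1
f 5 2 1
f 1 4 3
f 3 5 1
f 2 8 4
f 6 2 5
f 6 8 2
f 4 8 3
f 7 5 3
f 3 8 7
f 7 6 5
f 8 6 7
f 9 46 25
f 46 20 49
f 25 49 14
f 46 49 25
f 9 25 21
f 25 14 26
f 21 26 10
f 25 26 21
f 9 21 30
f 21 10 31
f 30 31 16
f 21 31 30
f 9 30 42
f 30 16 45
f 42 45 19
f 30 45 42
f 9 42 46
f 42 19 50
f 46 50 20
f 42 50 46
f 10 26 37
f 26 14 40
f 37 40 18
f 26 40 37
f 14 49 27
f 49 20 48
f 27 48 13
f 49 48 27
f 20 50 47
f 50 19 43
f 47 43 11
f 50 43 47
f 19 45 44
f 45 16 32
f 44 32 15
f 45 32 44
f 16 31 36
f 31 10 33
f 36 33 17
f 31 33 36
f 12 38 24
f 38 18 39
f 24 39 13
f 38 39 24
f 12 24 22
f 24 13 23
f 22 23 11
f 24 23 22
f 12 22 29
f 22 11 28
f 29 28 15
f 22 28 29
f 12 29 34
f 29 15 35
f 34 35 17
f 29 35 34
f 12 34 38
f 34 17 41
f 38 41 18
f 34 41 38
f 13 39 27
f 39 18 40
f 27 40 14
f 39 40 27
f 11 23 47
f 23 13 48
f 47 48 20
f 23 48 47
f 15 28 44
f 28 11 43
f 44 43 19
f 28 43 44
f 17 35 36
f 35 15 32
f 36 32 16
f 35 32 36
f 18 41 37
f 41 17 33
f 37 33 10
f 41 33 37



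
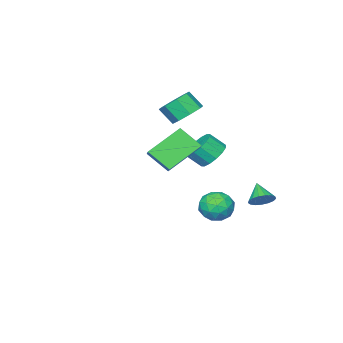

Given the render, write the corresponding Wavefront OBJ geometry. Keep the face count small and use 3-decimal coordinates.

v 0.067 3.736 2.127
v 0.805 3.877 1.688
v 1.331 3.325 2.394
v 0.593 3.184 2.833
v 0.774 4.22 1.978
v 1.301 3.668 2.685
v 0.555 4.433 2.309
v 1.081 3.881 3.015
v 0.204 4.46 2.59
v 0.731 3.907 3.297
v -0.183 4.292 2.748
v 0.343 3.74 3.454
v -0.503 3.976 2.739
v 0.023 3.423 3.445
v -0.671 3.595 2.566
v -0.145 3.043 3.272
v -0.641 3.252 2.275
v -0.114 2.7 2.982
v -0.421 3.039 1.945
v 0.105 2.487 2.651
v -0.071 3.013 1.663
v 0.456 2.46 2.37
v 0.317 3.18 1.506
v 0.843 2.628 2.212
v 0.637 3.497 1.515
v 1.163 2.944 2.221
v 1.063 3.844 2.995
v 1.463 2.804 3.923
v 1.492 4.401 3.434
v 1.892 3.362 4.363
v 2.748 3.458 1.837
v 3.148 2.419 2.766
v 3.177 4.016 2.277
v 3.577 2.976 3.205
v -2.673 2.156 -3.49
v -1.848 2.235 -2.951
v -2.912 0.685 -2.909
v -2.087 0.764 -2.37
v -2.877 1.313 -2.146
v -2.73 2.222 -2.505
v -2.03 0.698 -3.355
v -1.883 1.607 -3.714
v -1.451 1.334 -2.868
v -1.974 1.714 -2.121
v -2.786 1.206 -3.739
v -3.309 1.586 -2.992
v -2.24 2.324 -3.271
v -2.52 0.596 -2.589
v -2.985 0.918 -2.457
v -2.5 0.965 -2.14
v -2.758 2.317 -3.009
v -2.273 2.363 -2.693
v -2.878 1.822 -2.219
v -2.487 0.557 -3.167
v -2.002 0.603 -2.851
v -2.26 1.955 -3.72
v -1.775 2.002 -3.403
v -1.882 1.098 -3.641
v -1.521 1.841 -2.906
v -1.661 0.977 -2.565
v -1.628 0.938 -3.143
v -1.541 1.472 -3.354
v -1.829 2.064 -2.467
v -1.969 1.2 -2.125
v -2.434 1.523 -1.994
v -2.347 2.057 -2.205
v -1.595 1.535 -2.418
v -2.791 1.72 -3.735
v -2.931 0.856 -3.393
v -2.413 0.863 -3.655
v -2.326 1.397 -3.866
v -3.099 1.943 -3.295
v -3.239 1.079 -2.954
v -3.219 1.448 -2.506
v -3.132 1.982 -2.717
v -3.165 1.385 -3.442
v -3.258 -1.562 2.275
v -2.341 -1.248 2.224
v -2.046 -1.964 3.113
v -2.962 -2.278 3.165
v -2.755 -0.842 2.688
v -2.46 -1.559 3.578
v -3.463 -0.858 2.91
v -3.168 -1.574 3.8
v -4.051 -1.286 2.761
v -3.756 -2.003 3.65
v -4.174 -1.876 2.327
v -3.879 -2.592 3.216
v -3.76 -2.281 1.862
v -3.465 -2.998 2.752
v -3.052 -2.266 1.64
v -2.757 -2.982 2.53
v -2.464 -1.837 1.79
v -2.169 -2.554 2.679
v -3.131 3.885 -1.885
v -2.501 3.855 -1.558
v -3.569 3.075 -1.115
v -2.667 4.101 -1.393
v -2.939 4.298 -1.34
v -3.255 4.401 -1.412
v -3.542 4.385 -1.593
v -3.736 4.254 -1.84
v -3.791 4.04 -2.097
v -3.694 3.789 -2.306
v -3.469 3.561 -2.418
v -3.166 3.407 -2.408
v -2.855 3.362 -2.278
v -2.608 3.438 -2.058
v -2.48 3.615 -1.798
f 2 1 5
f 2 5 3
f 3 5 6
f 3 6 4
f 5 1 7
f 5 7 6
f 6 7 8
f 6 8 4
f 7 1 9
f 7 9 8
f 8 9 10
f 8 10 4
f 9 1 11
f 9 11 10
f 10 11 12
f 10 12 4
f 11 1 13
f 11 13 12
f 12 13 14
f 12 14 4
f 13 1 15
f 13 15 14
f 14 15 16
f 14 16 4
f 15 1 17
f 15 17 16
f 16 17 18
f 16 18 4
f 17 1 19
f 17 19 18
f 18 19 20
f 18 20 4
f 19 1 21
f 19 21 20
f 20 21 22
f 20 22 4
f 21 1 23
f 21 23 22
f 22 23 24
f 22 24 4
f 23 1 25
f 23 25 24
f 24 25 26
f 24 26 4
f 25 1 2
f 25 2 26
f 26 2 3
f 26 3 4
f 28 30 27
f 31 28 27
f 27 30 29
f 29 31 27
f 28 34 30
f 32 28 31
f 32 34 28
f 30 34 29
f 33 31 29
f 29 34 33
f 33 32 31
f 34 32 33
f 35 72 51
f 72 46 75
f 51 75 40
f 72 75 51
f 35 51 47
f 51 40 52
f 47 52 36
f 51 52 47
f 35 47 56
f 47 36 57
f 56 57 42
f 47 57 56
f 35 56 68
f 56 42 71
f 68 71 45
f 56 71 68
f 35 68 72
f 68 45 76
f 72 76 46
f 68 76 72
f 36 52 63
f 52 40 66
f 63 66 44
f 52 66 63
f 40 75 53
f 75 46 74
f 53 74 39
f 75 74 53
f 46 76 73
f 76 45 69
f 73 69 37
f 76 69 73
f 45 71 70
f 71 42 58
f 70 58 41
f 71 58 70
f 42 57 62
f 57 36 59
f 62 59 43
f 57 59 62
f 38 64 50
f 64 44 65
f 50 65 39
f 64 65 50
f 38 50 48
f 50 39 49
f 48 49 37
f 50 49 48
f 38 48 55
f 48 37 54
f 55 54 41
f 48 54 55
f 38 55 60
f 55 41 61
f 60 61 43
f 55 61 60
f 38 60 64
f 60 43 67
f 64 67 44
f 60 67 64
f 39 65 53
f 65 44 66
f 53 66 40
f 65 66 53
f 37 49 73
f 49 39 74
f 73 74 46
f 49 74 73
f 41 54 70
f 54 37 69
f 70 69 45
f 54 69 70
f 43 61 62
f 61 41 58
f 62 58 42
f 61 58 62
f 44 67 63
f 67 43 59
f 63 59 36
f 67 59 63
f 78 77 81
f 78 81 79
f 79 81 82
f 79 82 80
f 81 77 83
f 81 83 82
f 82 83 84
f 82 84 80
f 83 77 85
f 83 85 84
f 84 85 86
f 84 86 80
f 85 77 87
f 85 87 86
f 86 87 88
f 86 88 80
f 87 77 89
f 87 89 88
f 88 89 90
f 88 90 80
f 89 77 91
f 89 91 90
f 90 91 92
f 90 92 80
f 91 77 93
f 91 93 92
f 92 93 94
f 92 94 80
f 93 77 78
f 93 78 94
f 94 78 79
f 94 79 80
f 96 95 98
f 96 98 97
f 98 95 99
f 98 99 97
f 99 95 100
f 99 100 97
f 100 95 101
f 100 101 97
f 101 95 102
f 101 102 97
f 102 95 103
f 102 103 97
f 103 95 104
f 103 104 97
f 104 95 105
f 104 105 97
f 105 95 106
f 105 106 97
f 106 95 107
f 106 107 97
f 107 95 108
f 107 108 97
f 108 95 109
f 108 109 97
f 109 95 96
f 109 96 97



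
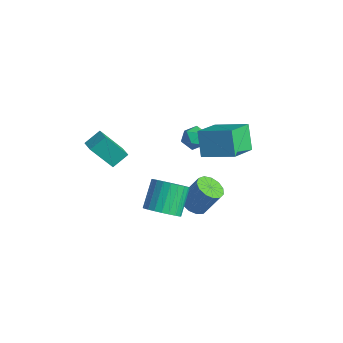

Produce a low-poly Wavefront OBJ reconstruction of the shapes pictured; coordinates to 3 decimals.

v 0.665 1.4 3.267
v 1.275 -0.272 4.2
v 2.26 2.378 3.974
v 2.87 0.706 4.908
v 1.51 0.974 1.952
v 2.12 -0.698 2.886
v 3.105 1.952 2.66
v 3.715 0.28 3.593
v 0.749 -2.248 -2.234
v 1.59 -2.396 -1.607
v 0.853 -1.221 -0.339
v 0.011 -1.072 -0.966
v 1.715 -2.074 -1.834
v 0.977 -0.898 -0.565
v 1.692 -1.777 -2.122
v 0.954 -0.602 -0.853
v 1.526 -1.552 -2.426
v 0.788 -0.377 -1.158
v 1.241 -1.434 -2.702
v 0.504 -0.259 -1.433
v 0.882 -1.439 -2.906
v 0.144 -0.264 -1.638
v 0.502 -1.567 -3.008
v -0.236 -0.392 -1.74
v 0.16 -1.799 -2.993
v -0.578 -0.624 -1.724
v -0.093 -2.099 -2.861
v -0.83 -0.924 -1.593
v -0.217 -2.422 -2.635
v -0.955 -1.246 -1.366
v -0.194 -2.718 -2.347
v -0.932 -1.543 -1.078
v -0.028 -2.943 -2.042
v -0.766 -1.768 -0.774
v 0.256 -3.061 -1.767
v -0.481 -1.886 -0.498
v 0.616 -3.056 -1.562
v -0.122 -1.881 -0.294
v 0.996 -2.928 -1.46
v 0.258 -1.753 -0.192
v 1.338 -2.696 -1.476
v 0.6 -1.521 -0.207
v 0.191 0.403 -3.653
v 1.004 0.419 -3.962
v 1.562 1.113 -2.456
v 0.749 1.097 -2.147
v 0.801 0.848 -4.085
v 1.359 1.543 -2.578
v 0.404 1.136 -4.07
v 0.963 1.83 -2.564
v -0.06 1.191 -3.923
v 0.498 1.885 -2.417
v -0.445 0.996 -3.691
v 0.113 1.69 -2.185
v -0.628 0.612 -3.446
v -0.07 1.307 -1.94
v -0.551 0.162 -3.267
v 0.007 0.857 -1.761
v -0.238 -0.211 -3.211
v 0.32 0.483 -1.705
v 0.21 -0.39 -3.295
v 0.769 0.305 -1.789
v 0.653 -0.317 -3.493
v 1.211 0.378 -1.986
v 0.949 -0.015 -3.741
v 1.507 0.679 -2.235
v -2.677 1.977 -0.254
v -2.247 2.515 0.211
v -1.553 1.645 -0.911
v -1.123 2.183 -0.446
v -1.433 1.493 -0.103
v -2.128 1.698 0.303
v -1.672 2.462 -1.003
v -2.367 2.667 -0.597
v -1.626 2.814 -0.252
v -1.478 2.215 0.304
v -2.322 1.945 -1.004
v -2.174 1.346 -0.448
v -2.733 -4.379 1.962
v -2.627 -3.428 2.563
v -3.499 -4.183 1.787
v -3.394 -3.233 2.389
v -2.086 -3.367 0.251
v -1.981 -2.417 0.853
v -2.853 -3.172 0.077
v -2.747 -2.221 0.678
f 2 4 1
f 5 2 1
f 1 4 3
f 3 5 1
f 2 8 4
f 6 2 5
f 6 8 2
f 4 8 3
f 7 5 3
f 3 8 7
f 7 6 5
f 8 6 7
f 10 9 13
f 10 13 11
f 11 13 14
f 11 14 12
f 13 9 15
f 13 15 14
f 14 15 16
f 14 16 12
f 15 9 17
f 15 17 16
f 16 17 18
f 16 18 12
f 17 9 19
f 17 19 18
f 18 19 20
f 18 20 12
f 19 9 21
f 19 21 20
f 20 21 22
f 20 22 12
f 21 9 23
f 21 23 22
f 22 23 24
f 22 24 12
f 23 9 25
f 23 25 24
f 24 25 26
f 24 26 12
f 25 9 27
f 25 27 26
f 26 27 28
f 26 28 12
f 27 9 29
f 27 29 28
f 28 29 30
f 28 30 12
f 29 9 31
f 29 31 30
f 30 31 32
f 30 32 12
f 31 9 33
f 31 33 32
f 32 33 34
f 32 34 12
f 33 9 35
f 33 35 34
f 34 35 36
f 34 36 12
f 35 9 37
f 35 37 36
f 36 37 38
f 36 38 12
f 37 9 39
f 37 39 38
f 38 39 40
f 38 40 12
f 39 9 41
f 39 41 40
f 40 41 42
f 40 42 12
f 41 9 10
f 41 10 42
f 42 10 11
f 42 11 12
f 44 43 47
f 44 47 45
f 45 47 48
f 45 48 46
f 47 43 49
f 47 49 48
f 48 49 50
f 48 50 46
f 49 43 51
f 49 51 50
f 50 51 52
f 50 52 46
f 51 43 53
f 51 53 52
f 52 53 54
f 52 54 46
f 53 43 55
f 53 55 54
f 54 55 56
f 54 56 46
f 55 43 57
f 55 57 56
f 56 57 58
f 56 58 46
f 57 43 59
f 57 59 58
f 58 59 60
f 58 60 46
f 59 43 61
f 59 61 60
f 60 61 62
f 60 62 46
f 61 43 63
f 61 63 62
f 62 63 64
f 62 64 46
f 63 43 65
f 63 65 64
f 64 65 66
f 64 66 46
f 65 43 44
f 65 44 66
f 66 44 45
f 66 45 46
f 67 78 72
f 67 72 68
f 67 68 74
f 67 74 77
f 67 77 78
f 68 72 76
f 72 78 71
f 78 77 69
f 77 74 73
f 74 68 75
f 70 76 71
f 70 71 69
f 70 69 73
f 70 73 75
f 70 75 76
f 71 76 72
f 69 71 78
f 73 69 77
f 75 73 74
f 76 75 68
f 80 82 79
f 83 80 79
f 79 82 81
f 81 83 79
f 80 86 82
f 84 80 83
f 84 86 80
f 82 86 81
f 85 83 81
f 81 86 85
f 85 84 83
f 86 84 85



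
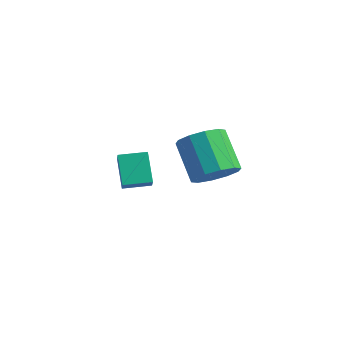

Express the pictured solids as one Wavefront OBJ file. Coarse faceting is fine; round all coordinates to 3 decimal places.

v -2.483 -1.241 1.075
v -2.069 -1.651 1.679
v -3.32 -0.588 2.092
v -2.906 -0.998 2.696
v -1.714 -0.362 1.144
v -1.3 -0.772 1.748
v -2.551 0.291 2.161
v -2.137 -0.119 2.765
v -1.55 3.332 -0.108
v -0.767 3.528 0.594
v -2.167 4.185 1.971
v -2.95 3.988 1.268
v -0.863 4.076 0.236
v -2.262 4.733 1.612
v -1.221 4.339 -0.254
v -2.62 4.996 1.123
v -1.705 4.218 -0.688
v -3.104 4.874 0.689
v -2.129 3.758 -0.901
v -3.529 4.414 0.476
v -2.333 3.135 -0.811
v -3.733 3.792 0.566
v -2.238 2.587 -0.452
v -3.637 3.244 0.924
v -1.88 2.324 0.037
v -3.279 2.981 1.414
v -1.396 2.446 0.471
v -2.795 3.102 1.848
v -0.971 2.906 0.684
v -2.371 3.562 2.061
f 2 4 1
f 5 2 1
f 1 4 3
f 3 5 1
f 2 8 4
f 6 2 5
f 6 8 2
f 4 8 3
f 7 5 3
f 3 8 7
f 7 6 5
f 8 6 7
f 10 9 13
f 10 13 11
f 11 13 14
f 11 14 12
f 13 9 15
f 13 15 14
f 14 15 16
f 14 16 12
f 15 9 17
f 15 17 16
f 16 17 18
f 16 18 12
f 17 9 19
f 17 19 18
f 18 19 20
f 18 20 12
f 19 9 21
f 19 21 20
f 20 21 22
f 20 22 12
f 21 9 23
f 21 23 22
f 22 23 24
f 22 24 12
f 23 9 25
f 23 25 24
f 24 25 26
f 24 26 12
f 25 9 27
f 25 27 26
f 26 27 28
f 26 28 12
f 27 9 29
f 27 29 28
f 28 29 30
f 28 30 12
f 29 9 10
f 29 10 30
f 30 10 11
f 30 11 12



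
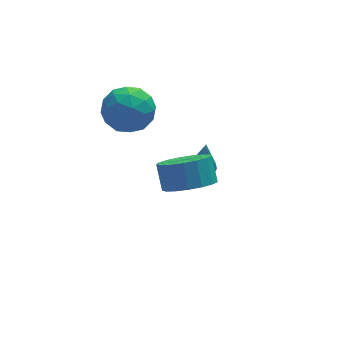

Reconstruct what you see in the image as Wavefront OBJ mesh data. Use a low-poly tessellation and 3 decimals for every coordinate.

v 2.149 3.598 -4.246
v 2.692 3.684 -4.229
v 2.151 3.222 -2.414
v 2.558 3.958 -4.173
v 2.295 4.117 -4.139
v 1.985 4.112 -4.14
v 1.727 3.944 -4.175
v 1.603 3.665 -4.232
v 1.653 3.366 -4.293
v 1.86 3.14 -4.34
v 2.158 3.059 -4.356
v 2.454 3.15 -4.338
v 2.653 3.383 -4.291
v 0.227 -1.097 -0.142
v 1.242 -1.013 -0.194
v 1.228 -0.3 0.67
v 0.213 -0.383 0.722
v 1.081 -0.659 -0.489
v 1.066 0.054 0.375
v 0.724 -0.406 -0.704
v 0.709 0.308 0.159
v 0.253 -0.31 -0.791
v 0.238 0.403 0.073
v -0.224 -0.395 -0.729
v -0.238 0.318 0.135
v -0.597 -0.641 -0.532
v -0.612 0.073 0.331
v -0.782 -0.991 -0.246
v -0.796 -0.277 0.617
v -0.735 -1.365 0.064
v -0.75 -0.652 0.927
v -0.468 -1.678 0.327
v -0.483 -0.964 1.19
v -0.042 -1.857 0.482
v -0.056 -1.144 1.346
v 0.446 -1.863 0.495
v 0.432 -1.15 1.358
v 0.884 -1.693 0.362
v 0.87 -0.98 1.225
v 1.171 -1.386 0.113
v 1.157 -0.673 0.977
v -1.927 3.437 0.536
v -1.277 4.068 1.166
v -0.483 2.652 -0.166
v 0.167 3.283 0.464
v -0.457 2.499 0.927
v -1.349 2.984 1.361
v -0.411 3.736 -0.361
v -1.303 4.221 0.073
v -0.34 4.253 0.612
v -0.369 3.488 1.408
v -1.391 3.232 -0.408
v -1.42 2.467 0.388
v -1.728 3.821 0.912
v -0.032 2.899 0.088
v -0.398 2.438 0.359
v -0.016 2.809 0.73
v -1.771 3.184 1.027
v -1.389 3.555 1.397
v -0.908 2.633 1.257
v -0.371 3.165 -0.397
v 0.011 3.536 -0.027
v -1.744 3.911 0.27
v -1.362 4.282 0.641
v -0.852 4.087 -0.257
v -0.796 4.301 0.958
v 0.053 3.84 0.545
v -0.286 4.106 0.06
v -0.811 4.391 0.315
v -0.813 3.852 1.425
v 0.036 3.39 1.013
v -0.331 2.929 1.285
v -0.855 3.214 1.54
v -0.262 3.961 1.1
v -1.796 3.33 -0.013
v -0.947 2.868 -0.425
v -0.905 3.506 -0.54
v -1.429 3.791 -0.285
v -1.813 2.88 0.455
v -0.964 2.419 0.042
v -0.949 2.329 0.685
v -1.474 2.614 0.94
v -1.498 2.759 -0.1
f 2 1 4
f 2 4 3
f 4 1 5
f 4 5 3
f 5 1 6
f 5 6 3
f 6 1 7
f 6 7 3
f 7 1 8
f 7 8 3
f 8 1 9
f 8 9 3
f 9 1 10
f 9 10 3
f 10 1 11
f 10 11 3
f 11 1 12
f 11 12 3
f 12 1 13
f 12 13 3
f 13 1 2
f 13 2 3
f 15 14 18
f 15 18 16
f 16 18 19
f 16 19 17
f 18 14 20
f 18 20 19
f 19 20 21
f 19 21 17
f 20 14 22
f 20 22 21
f 21 22 23
f 21 23 17
f 22 14 24
f 22 24 23
f 23 24 25
f 23 25 17
f 24 14 26
f 24 26 25
f 25 26 27
f 25 27 17
f 26 14 28
f 26 28 27
f 27 28 29
f 27 29 17
f 28 14 30
f 28 30 29
f 29 30 31
f 29 31 17
f 30 14 32
f 30 32 31
f 31 32 33
f 31 33 17
f 32 14 34
f 32 34 33
f 33 34 35
f 33 35 17
f 34 14 36
f 34 36 35
f 35 36 37
f 35 37 17
f 36 14 38
f 36 38 37
f 37 38 39
f 37 39 17
f 38 14 40
f 38 40 39
f 39 40 41
f 39 41 17
f 40 14 15
f 40 15 41
f 41 15 16
f 41 16 17
f 42 79 58
f 79 53 82
f 58 82 47
f 79 82 58
f 42 58 54
f 58 47 59
f 54 59 43
f 58 59 54
f 42 54 63
f 54 43 64
f 63 64 49
f 54 64 63
f 42 63 75
f 63 49 78
f 75 78 52
f 63 78 75
f 42 75 79
f 75 52 83
f 79 83 53
f 75 83 79
f 43 59 70
f 59 47 73
f 70 73 51
f 59 73 70
f 47 82 60
f 82 53 81
f 60 81 46
f 82 81 60
f 53 83 80
f 83 52 76
f 80 76 44
f 83 76 80
f 52 78 77
f 78 49 65
f 77 65 48
f 78 65 77
f 49 64 69
f 64 43 66
f 69 66 50
f 64 66 69
f 45 71 57
f 71 51 72
f 57 72 46
f 71 72 57
f 45 57 55
f 57 46 56
f 55 56 44
f 57 56 55
f 45 55 62
f 55 44 61
f 62 61 48
f 55 61 62
f 45 62 67
f 62 48 68
f 67 68 50
f 62 68 67
f 45 67 71
f 67 50 74
f 71 74 51
f 67 74 71
f 46 72 60
f 72 51 73
f 60 73 47
f 72 73 60
f 44 56 80
f 56 46 81
f 80 81 53
f 56 81 80
f 48 61 77
f 61 44 76
f 77 76 52
f 61 76 77
f 50 68 69
f 68 48 65
f 69 65 49
f 68 65 69
f 51 74 70
f 74 50 66
f 70 66 43
f 74 66 70



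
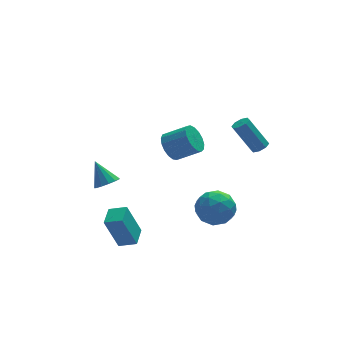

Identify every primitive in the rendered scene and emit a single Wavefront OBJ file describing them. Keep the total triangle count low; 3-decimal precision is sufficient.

v -3.383 -0.108 -2.44
v -2.751 -0.297 -2.083
v -3.817 0.788 -1.2
v -2.663 0.053 -2.304
v -2.803 0.351 -2.568
v -3.127 0.504 -2.792
v -3.533 0.462 -2.904
v -3.891 0.24 -2.869
v -4.087 -0.092 -2.698
v -4.06 -0.43 -2.445
v -3.818 -0.665 -2.19
v -3.438 -0.723 -2.015
v -3.04 -0.586 -1.975
v 3.937 -3.667 1.506
v 4.391 -3.427 1.674
v 3.477 -2.854 3.322
v 3.023 -3.093 3.154
v 4.151 -3.174 1.453
v 3.236 -2.6 3.101
v 3.786 -3.209 1.263
v 2.871 -2.636 2.911
v 3.509 -3.513 1.215
v 2.595 -2.939 2.863
v 3.483 -3.906 1.338
v 2.569 -3.333 2.986
v 3.724 -4.16 1.559
v 2.809 -3.586 3.207
v 4.089 -4.124 1.749
v 3.174 -3.551 3.397
v 4.365 -3.821 1.797
v 3.451 -3.247 3.445
v -3.697 -3.654 -4.785
v -4.434 -3.573 -2.809
v -3.169 -2.576 -4.632
v -3.905 -2.495 -2.656
v -2.835 -4.125 -4.444
v -3.571 -4.044 -2.468
v -2.306 -3.047 -4.291
v -3.043 -2.966 -2.315
v 1.522 -1.834 -3.392
v 2.572 -2.241 -3.013
v 1.008 -3.619 -3.887
v 2.058 -4.026 -3.508
v 1.262 -3.618 -2.726
v 1.58 -2.515 -2.42
v 2 -3.345 -4.48
v 2.318 -2.242 -4.174
v 2.868 -3.175 -3.686
v 2.412 -3.344 -2.602
v 1.168 -2.516 -4.298
v 0.712 -2.685 -3.214
v 2.092 -1.881 -3.159
v 1.488 -3.979 -3.741
v 1.02 -3.74 -3.281
v 1.637 -3.979 -3.059
v 1.509 -2.042 -2.81
v 2.126 -2.281 -2.588
v 1.356 -3.091 -2.419
v 1.454 -3.579 -4.312
v 2.071 -3.818 -4.09
v 1.943 -1.881 -3.841
v 2.56 -2.12 -3.619
v 2.224 -2.769 -4.481
v 2.883 -2.669 -3.332
v 2.581 -3.718 -3.623
v 2.547 -3.318 -4.194
v 2.734 -2.669 -4.014
v 2.615 -2.768 -2.695
v 2.313 -3.818 -2.986
v 1.845 -3.578 -2.526
v 2.032 -2.93 -2.346
v 2.789 -3.317 -3.09
v 1.267 -2.042 -3.914
v 0.965 -3.092 -4.205
v 1.548 -2.93 -4.554
v 1.735 -2.282 -4.374
v 0.999 -2.142 -3.277
v 0.697 -3.191 -3.568
v 0.846 -3.191 -2.886
v 1.033 -2.542 -2.706
v 0.791 -2.543 -3.81
v -0.405 -1.948 1.187
v 0.01 -2.185 0.425
v 1.18 -2.729 1.23
v 0.765 -2.492 1.993
v 0.148 -1.783 0.496
v 1.317 -2.327 1.302
v 0.159 -1.419 0.726
v 1.328 -1.963 1.531
v 0.041 -1.176 1.062
v 1.21 -1.72 1.867
v -0.179 -1.11 1.426
v 0.99 -1.654 2.231
v -0.451 -1.236 1.736
v 0.718 -1.78 2.541
v -0.712 -1.525 1.92
v 0.457 -2.069 2.725
v -0.903 -1.911 1.936
v 0.266 -2.455 2.741
v -0.979 -2.305 1.781
v 0.19 -2.849 2.586
v -0.924 -2.618 1.49
v 0.245 -3.162 2.295
v -0.75 -2.777 1.129
v 0.419 -3.321 1.934
v -0.497 -2.746 0.782
v 0.672 -3.29 1.587
v -0.222 -2.533 0.528
v 0.947 -3.076 1.333
f 2 1 4
f 2 4 3
f 4 1 5
f 4 5 3
f 5 1 6
f 5 6 3
f 6 1 7
f 6 7 3
f 7 1 8
f 7 8 3
f 8 1 9
f 8 9 3
f 9 1 10
f 9 10 3
f 10 1 11
f 10 11 3
f 11 1 12
f 11 12 3
f 12 1 13
f 12 13 3
f 13 1 2
f 13 2 3
f 15 14 18
f 15 18 16
f 16 18 19
f 16 19 17
f 18 14 20
f 18 20 19
f 19 20 21
f 19 21 17
f 20 14 22
f 20 22 21
f 21 22 23
f 21 23 17
f 22 14 24
f 22 24 23
f 23 24 25
f 23 25 17
f 24 14 26
f 24 26 25
f 25 26 27
f 25 27 17
f 26 14 28
f 26 28 27
f 27 28 29
f 27 29 17
f 28 14 30
f 28 30 29
f 29 30 31
f 29 31 17
f 30 14 15
f 30 15 31
f 31 15 16
f 31 16 17
f 33 35 32
f 36 33 32
f 32 35 34
f 34 36 32
f 33 39 35
f 37 33 36
f 37 39 33
f 35 39 34
f 38 36 34
f 34 39 38
f 38 37 36
f 39 37 38
f 40 77 56
f 77 51 80
f 56 80 45
f 77 80 56
f 40 56 52
f 56 45 57
f 52 57 41
f 56 57 52
f 40 52 61
f 52 41 62
f 61 62 47
f 52 62 61
f 40 61 73
f 61 47 76
f 73 76 50
f 61 76 73
f 40 73 77
f 73 50 81
f 77 81 51
f 73 81 77
f 41 57 68
f 57 45 71
f 68 71 49
f 57 71 68
f 45 80 58
f 80 51 79
f 58 79 44
f 80 79 58
f 51 81 78
f 81 50 74
f 78 74 42
f 81 74 78
f 50 76 75
f 76 47 63
f 75 63 46
f 76 63 75
f 47 62 67
f 62 41 64
f 67 64 48
f 62 64 67
f 43 69 55
f 69 49 70
f 55 70 44
f 69 70 55
f 43 55 53
f 55 44 54
f 53 54 42
f 55 54 53
f 43 53 60
f 53 42 59
f 60 59 46
f 53 59 60
f 43 60 65
f 60 46 66
f 65 66 48
f 60 66 65
f 43 65 69
f 65 48 72
f 69 72 49
f 65 72 69
f 44 70 58
f 70 49 71
f 58 71 45
f 70 71 58
f 42 54 78
f 54 44 79
f 78 79 51
f 54 79 78
f 46 59 75
f 59 42 74
f 75 74 50
f 59 74 75
f 48 66 67
f 66 46 63
f 67 63 47
f 66 63 67
f 49 72 68
f 72 48 64
f 68 64 41
f 72 64 68
f 83 82 86
f 83 86 84
f 84 86 87
f 84 87 85
f 86 82 88
f 86 88 87
f 87 88 89
f 87 89 85
f 88 82 90
f 88 90 89
f 89 90 91
f 89 91 85
f 90 82 92
f 90 92 91
f 91 92 93
f 91 93 85
f 92 82 94
f 92 94 93
f 93 94 95
f 93 95 85
f 94 82 96
f 94 96 95
f 95 96 97
f 95 97 85
f 96 82 98
f 96 98 97
f 97 98 99
f 97 99 85
f 98 82 100
f 98 100 99
f 99 100 101
f 99 101 85
f 100 82 102
f 100 102 101
f 101 102 103
f 101 103 85
f 102 82 104
f 102 104 103
f 103 104 105
f 103 105 85
f 104 82 106
f 104 106 105
f 105 106 107
f 105 107 85
f 106 82 108
f 106 108 107
f 107 108 109
f 107 109 85
f 108 82 83
f 108 83 109
f 109 83 84
f 109 84 85



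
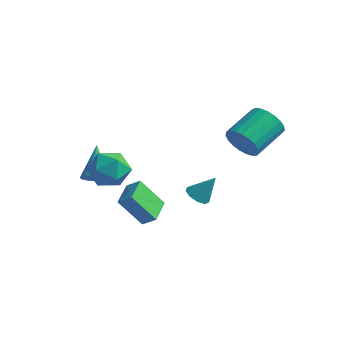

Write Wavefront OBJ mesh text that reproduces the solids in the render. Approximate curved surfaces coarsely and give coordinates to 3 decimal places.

v -1.572 -2.557 -2.339
v -0.837 -2.419 -1.787
v -2.003 -1.093 -2.131
v -1.267 -0.955 -1.579
v -0.473 -2.005 -3.941
v 0.263 -1.867 -3.389
v -0.903 -0.541 -3.733
v -0.168 -0.403 -3.181
v 3.007 1.835 1.166
v 3.612 1.427 1.934
v 3.978 3.376 2.682
v 3.373 3.785 1.914
v 3.906 1.495 1.613
v 4.272 3.444 2.361
v 4.044 1.622 1.214
v 4.41 3.571 1.962
v 4.003 1.786 0.807
v 4.369 3.735 1.555
v 3.79 1.958 0.462
v 4.156 3.908 1.21
v 3.441 2.109 0.239
v 3.808 4.059 0.987
v 3.017 2.213 0.176
v 3.384 4.163 0.924
v 2.592 2.252 0.284
v 2.958 4.201 1.032
v 2.238 2.218 0.545
v 2.605 4.168 1.293
v 2.017 2.118 0.913
v 2.384 4.068 1.661
v 1.967 1.97 1.325
v 2.334 3.919 2.073
v 2.097 1.798 1.709
v 2.464 3.747 2.457
v 2.384 1.632 2
v 2.751 3.582 2.748
v 2.779 1.502 2.146
v 3.146 3.451 2.894
v 3.213 1.429 2.123
v 3.58 3.379 2.871
v -3.07 -2.352 -1.214
v -2.382 -2.079 -1.091
v -3.87 -0.968 0.194
v -2.508 -1.877 -1.36
v -2.762 -1.784 -1.596
v -3.087 -1.821 -1.744
v -3.408 -1.98 -1.771
v -3.651 -2.223 -1.671
v -3.762 -2.496 -1.465
v -3.714 -2.736 -1.203
v -3.519 -2.888 -0.943
v -3.22 -2.917 -0.745
v -2.888 -2.816 -0.655
v -2.597 -2.609 -0.693
v -2.414 -2.343 -0.85
v -2.626 -3.714 0.417
v -2.197 -3.071 -0.499
v -1.023 -3.329 1.439
v -0.594 -2.686 0.523
v -1.536 -2.285 1.146
v -2.527 -2.524 0.515
v -0.693 -3.876 0.425
v -1.684 -4.115 -0.206
v -1.002 -3.172 -0.494
v -1.523 -2.188 -0.048
v -1.697 -4.212 0.988
v -2.218 -3.228 1.434
v 3.551 -3.34 0.551
v 4.101 -3.175 0.168
v 4.249 -2.84 1.769
v 3.803 -2.81 0.189
v 3.387 -2.693 0.379
v 3.048 -2.878 0.649
v 2.944 -3.281 0.874
v 3.125 -3.71 0.947
v 3.505 -3.967 0.835
v 3.906 -3.931 0.59
v 4.142 -3.618 0.327
f 2 4 1
f 5 2 1
f 1 4 3
f 3 5 1
f 2 8 4
f 6 2 5
f 6 8 2
f 4 8 3
f 7 5 3
f 3 8 7
f 7 6 5
f 8 6 7
f 10 9 13
f 10 13 11
f 11 13 14
f 11 14 12
f 13 9 15
f 13 15 14
f 14 15 16
f 14 16 12
f 15 9 17
f 15 17 16
f 16 17 18
f 16 18 12
f 17 9 19
f 17 19 18
f 18 19 20
f 18 20 12
f 19 9 21
f 19 21 20
f 20 21 22
f 20 22 12
f 21 9 23
f 21 23 22
f 22 23 24
f 22 24 12
f 23 9 25
f 23 25 24
f 24 25 26
f 24 26 12
f 25 9 27
f 25 27 26
f 26 27 28
f 26 28 12
f 27 9 29
f 27 29 28
f 28 29 30
f 28 30 12
f 29 9 31
f 29 31 30
f 30 31 32
f 30 32 12
f 31 9 33
f 31 33 32
f 32 33 34
f 32 34 12
f 33 9 35
f 33 35 34
f 34 35 36
f 34 36 12
f 35 9 37
f 35 37 36
f 36 37 38
f 36 38 12
f 37 9 39
f 37 39 38
f 38 39 40
f 38 40 12
f 39 9 10
f 39 10 40
f 40 10 11
f 40 11 12
f 42 41 44
f 42 44 43
f 44 41 45
f 44 45 43
f 45 41 46
f 45 46 43
f 46 41 47
f 46 47 43
f 47 41 48
f 47 48 43
f 48 41 49
f 48 49 43
f 49 41 50
f 49 50 43
f 50 41 51
f 50 51 43
f 51 41 52
f 51 52 43
f 52 41 53
f 52 53 43
f 53 41 54
f 53 54 43
f 54 41 55
f 54 55 43
f 55 41 42
f 55 42 43
f 56 67 61
f 56 61 57
f 56 57 63
f 56 63 66
f 56 66 67
f 57 61 65
f 61 67 60
f 67 66 58
f 66 63 62
f 63 57 64
f 59 65 60
f 59 60 58
f 59 58 62
f 59 62 64
f 59 64 65
f 60 65 61
f 58 60 67
f 62 58 66
f 64 62 63
f 65 64 57
f 69 68 71
f 69 71 70
f 71 68 72
f 71 72 70
f 72 68 73
f 72 73 70
f 73 68 74
f 73 74 70
f 74 68 75
f 74 75 70
f 75 68 76
f 75 76 70
f 76 68 77
f 76 77 70
f 77 68 78
f 77 78 70
f 78 68 69
f 78 69 70



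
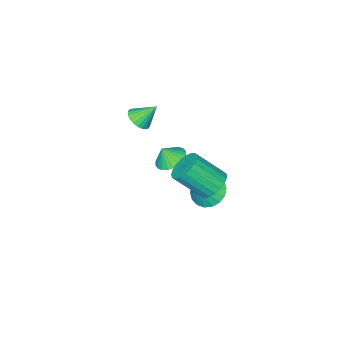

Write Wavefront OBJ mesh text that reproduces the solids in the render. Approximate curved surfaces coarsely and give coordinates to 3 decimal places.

v -2.455 -1.007 0.022
v -1.992 -1.709 -0.398
v -2.045 -1.273 0.918
v -1.749 -1.436 -0.427
v -1.614 -1.097 -0.389
v -1.607 -0.745 -0.288
v -1.729 -0.432 -0.139
v -1.961 -0.207 0.034
v -2.269 -0.104 0.205
v -2.605 -0.138 0.348
v -2.918 -0.305 0.442
v -3.16 -0.578 0.472
v -3.295 -0.917 0.433
v -3.303 -1.27 0.332
v -3.181 -1.582 0.183
v -2.948 -1.807 0.011
v -2.641 -1.91 -0.161
v -2.305 -1.876 -0.304
v -0.62 4.295 2.341
v 0.197 4.537 1.943
v 1.217 3.427 3.361
v 0.4 3.185 3.759
v 0.145 4.823 2.204
v 1.165 3.713 3.622
v -0.038 5.018 2.488
v 0.982 3.908 3.907
v -0.322 5.088 2.748
v 0.698 3.978 4.166
v -0.658 5.021 2.936
v 0.362 3.911 4.355
v -0.987 4.828 3.022
v 0.033 3.718 4.441
v -1.253 4.543 2.99
v -0.233 3.433 4.409
v -1.409 4.215 2.846
v -0.389 3.105 4.264
v -1.429 3.901 2.614
v -0.409 2.791 4.033
v -1.309 3.655 2.335
v -0.289 2.545 3.754
v -1.069 3.52 2.057
v -0.049 2.41 3.476
v -0.753 3.518 1.828
v 0.267 2.408 3.247
v -0.413 3.651 1.688
v 0.607 2.541 3.107
v -0.109 3.895 1.661
v 0.911 2.785 3.079
v 0.107 4.209 1.751
v 1.127 3.099 3.169
v -1.919 -2.956 2.429
v -1.24 -2.62 2.652
v -2.601 -2.284 3.491
v -1.347 -2.411 2.451
v -1.542 -2.286 2.247
v -1.794 -2.263 2.071
v -2.064 -2.345 1.949
v -2.313 -2.52 1.9
v -2.502 -2.762 1.932
v -2.602 -3.033 2.039
v -2.598 -3.292 2.206
v -2.491 -3.501 2.406
v -2.297 -3.626 2.61
v -2.045 -3.649 2.787
v -1.774 -3.567 2.908
v -1.525 -3.392 2.957
v -1.336 -3.15 2.925
v -1.236 -2.879 2.818
v -2.987 1.361 -1.448
v -2.483 0.494 -1.9
v -2.013 1.419 -0.472
v -2.275 0.873 -2.13
v -2.208 1.348 -2.225
v -2.295 1.826 -2.166
v -2.519 2.212 -1.965
v -2.836 2.43 -1.661
v -3.182 2.436 -1.316
v -3.49 2.229 -0.996
v -3.699 1.85 -0.767
v -3.766 1.375 -0.672
v -3.679 0.897 -0.73
v -3.455 0.511 -0.931
v -3.138 0.293 -1.235
v -2.791 0.287 -1.58
f 2 1 4
f 2 4 3
f 4 1 5
f 4 5 3
f 5 1 6
f 5 6 3
f 6 1 7
f 6 7 3
f 7 1 8
f 7 8 3
f 8 1 9
f 8 9 3
f 9 1 10
f 9 10 3
f 10 1 11
f 10 11 3
f 11 1 12
f 11 12 3
f 12 1 13
f 12 13 3
f 13 1 14
f 13 14 3
f 14 1 15
f 14 15 3
f 15 1 16
f 15 16 3
f 16 1 17
f 16 17 3
f 17 1 18
f 17 18 3
f 18 1 2
f 18 2 3
f 20 19 23
f 20 23 21
f 21 23 24
f 21 24 22
f 23 19 25
f 23 25 24
f 24 25 26
f 24 26 22
f 25 19 27
f 25 27 26
f 26 27 28
f 26 28 22
f 27 19 29
f 27 29 28
f 28 29 30
f 28 30 22
f 29 19 31
f 29 31 30
f 30 31 32
f 30 32 22
f 31 19 33
f 31 33 32
f 32 33 34
f 32 34 22
f 33 19 35
f 33 35 34
f 34 35 36
f 34 36 22
f 35 19 37
f 35 37 36
f 36 37 38
f 36 38 22
f 37 19 39
f 37 39 38
f 38 39 40
f 38 40 22
f 39 19 41
f 39 41 40
f 40 41 42
f 40 42 22
f 41 19 43
f 41 43 42
f 42 43 44
f 42 44 22
f 43 19 45
f 43 45 44
f 44 45 46
f 44 46 22
f 45 19 47
f 45 47 46
f 46 47 48
f 46 48 22
f 47 19 49
f 47 49 48
f 48 49 50
f 48 50 22
f 49 19 20
f 49 20 50
f 50 20 21
f 50 21 22
f 52 51 54
f 52 54 53
f 54 51 55
f 54 55 53
f 55 51 56
f 55 56 53
f 56 51 57
f 56 57 53
f 57 51 58
f 57 58 53
f 58 51 59
f 58 59 53
f 59 51 60
f 59 60 53
f 60 51 61
f 60 61 53
f 61 51 62
f 61 62 53
f 62 51 63
f 62 63 53
f 63 51 64
f 63 64 53
f 64 51 65
f 64 65 53
f 65 51 66
f 65 66 53
f 66 51 67
f 66 67 53
f 67 51 68
f 67 68 53
f 68 51 52
f 68 52 53
f 70 69 72
f 70 72 71
f 72 69 73
f 72 73 71
f 73 69 74
f 73 74 71
f 74 69 75
f 74 75 71
f 75 69 76
f 75 76 71
f 76 69 77
f 76 77 71
f 77 69 78
f 77 78 71
f 78 69 79
f 78 79 71
f 79 69 80
f 79 80 71
f 80 69 81
f 80 81 71
f 81 69 82
f 81 82 71
f 82 69 83
f 82 83 71
f 83 69 84
f 83 84 71
f 84 69 70
f 84 70 71

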